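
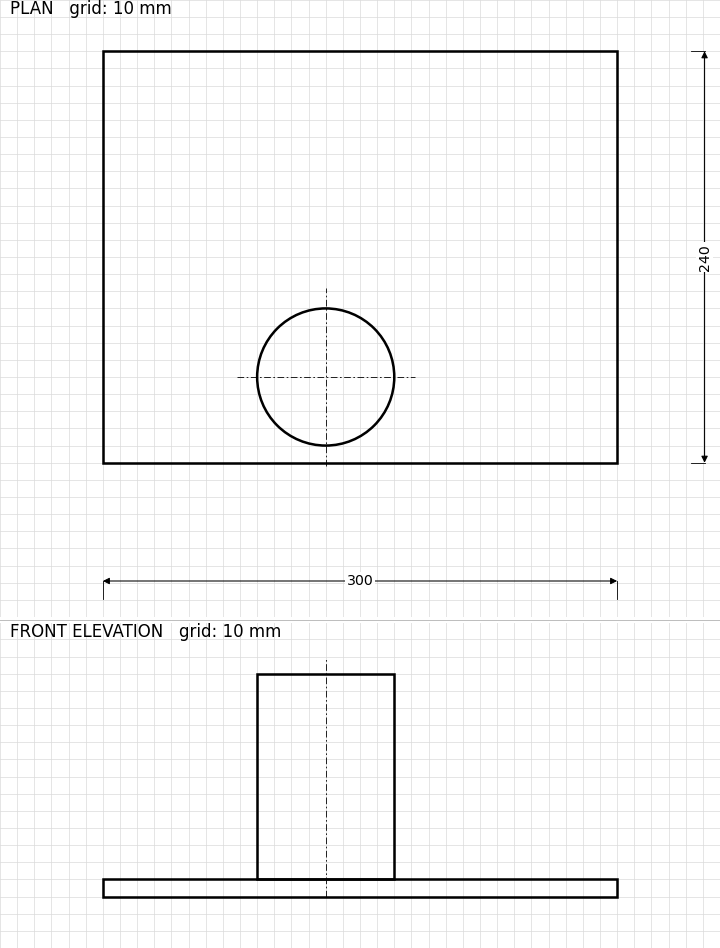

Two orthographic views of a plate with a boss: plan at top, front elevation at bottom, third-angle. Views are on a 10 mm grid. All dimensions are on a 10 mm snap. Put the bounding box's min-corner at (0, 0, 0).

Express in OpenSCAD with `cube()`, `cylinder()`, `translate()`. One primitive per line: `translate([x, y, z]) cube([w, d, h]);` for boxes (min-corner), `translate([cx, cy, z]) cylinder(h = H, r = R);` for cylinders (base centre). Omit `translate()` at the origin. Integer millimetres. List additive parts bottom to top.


cube([300, 240, 10]);
translate([130, 50, 10]) cylinder(h = 120, r = 40);


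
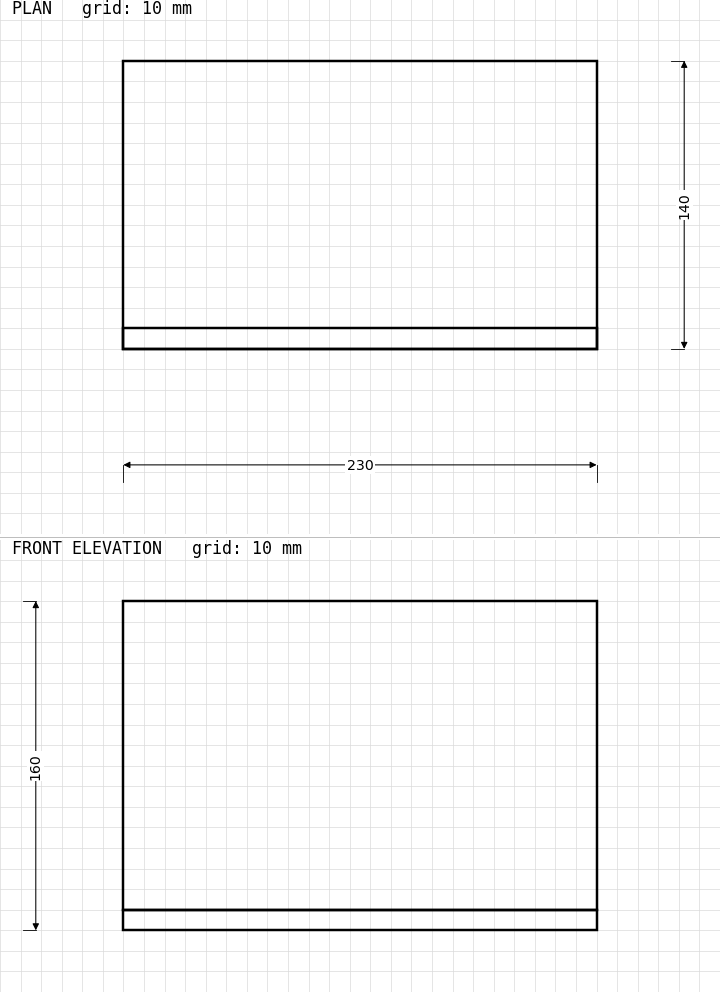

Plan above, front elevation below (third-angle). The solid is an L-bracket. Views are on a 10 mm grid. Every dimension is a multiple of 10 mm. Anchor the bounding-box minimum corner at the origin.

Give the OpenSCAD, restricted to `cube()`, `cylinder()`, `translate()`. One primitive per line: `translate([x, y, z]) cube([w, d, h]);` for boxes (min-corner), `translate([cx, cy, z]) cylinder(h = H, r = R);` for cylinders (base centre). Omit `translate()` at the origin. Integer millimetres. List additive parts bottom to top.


cube([230, 140, 10]);
translate([0, 0, 10]) cube([230, 10, 150]);


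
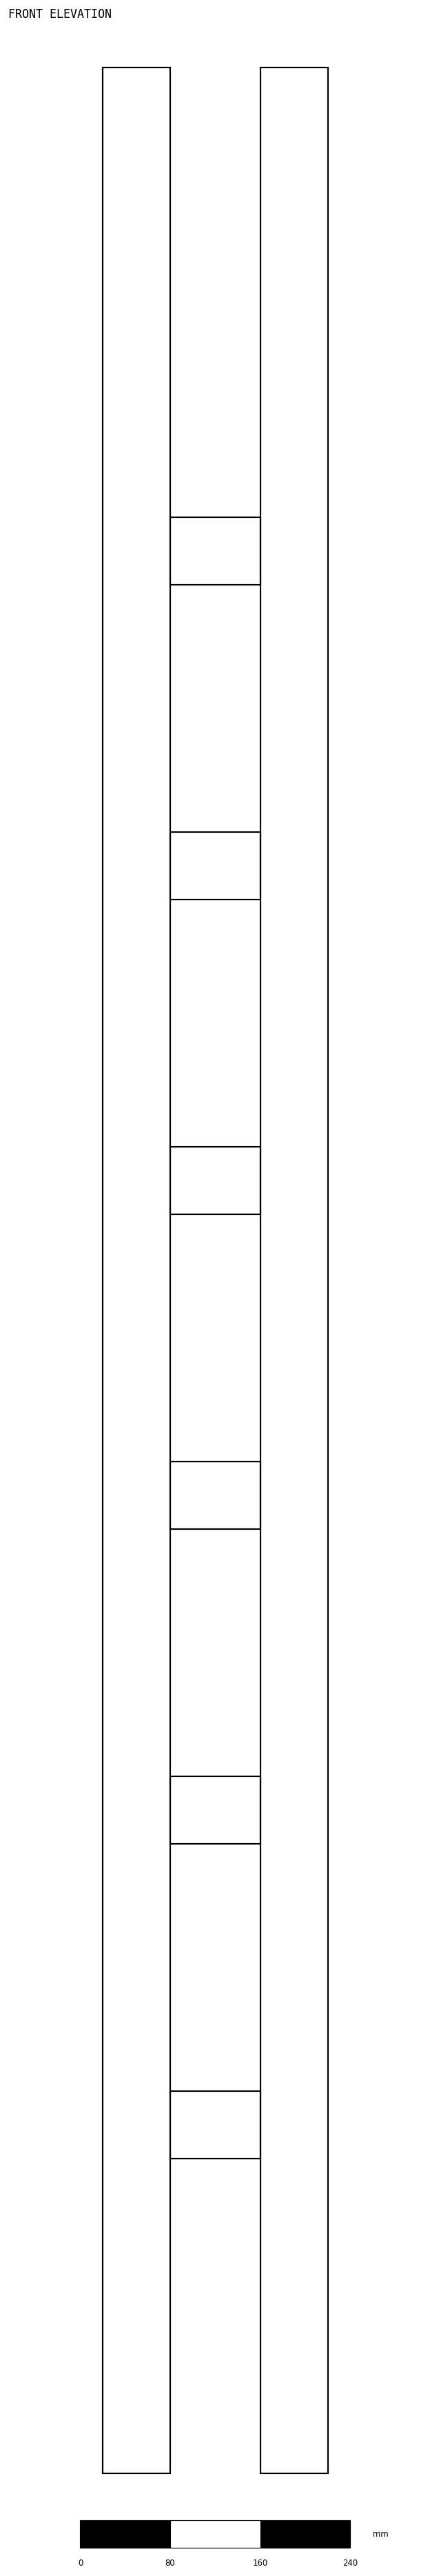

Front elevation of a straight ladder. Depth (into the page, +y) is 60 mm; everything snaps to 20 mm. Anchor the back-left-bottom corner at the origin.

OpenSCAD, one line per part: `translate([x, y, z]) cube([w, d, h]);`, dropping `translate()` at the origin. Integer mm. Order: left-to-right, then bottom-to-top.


cube([60, 60, 2140]);
translate([60, 0, 280]) cube([80, 60, 60]);
translate([60, 0, 560]) cube([80, 60, 60]);
translate([60, 0, 840]) cube([80, 60, 60]);
translate([60, 0, 1120]) cube([80, 60, 60]);
translate([60, 0, 1400]) cube([80, 60, 60]);
translate([60, 0, 1680]) cube([80, 60, 60]);
translate([140, 0, 0]) cube([60, 60, 2140]);


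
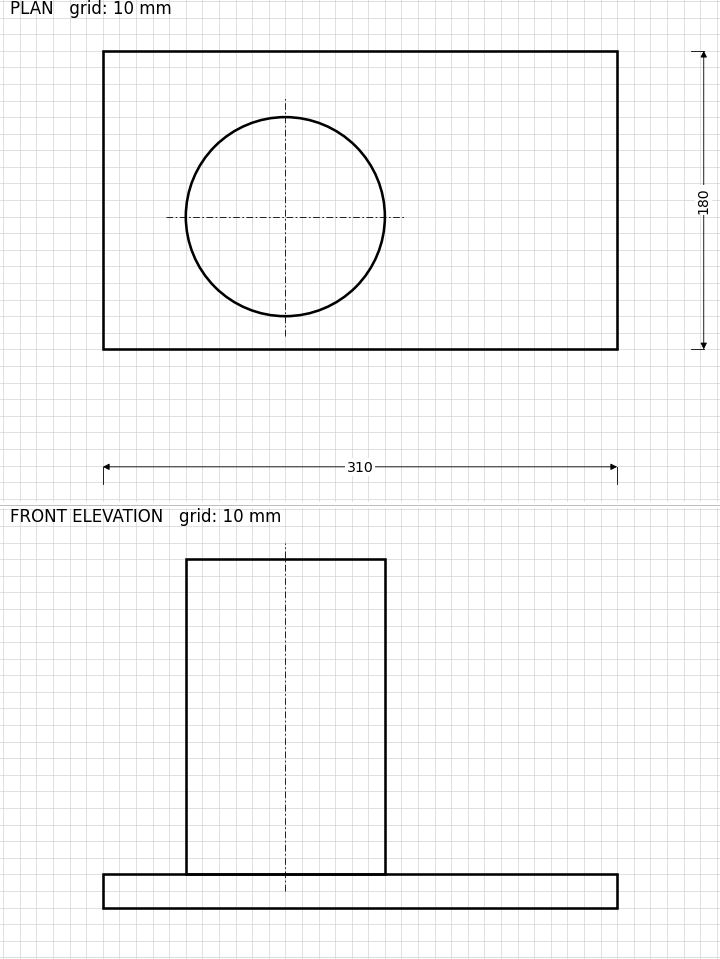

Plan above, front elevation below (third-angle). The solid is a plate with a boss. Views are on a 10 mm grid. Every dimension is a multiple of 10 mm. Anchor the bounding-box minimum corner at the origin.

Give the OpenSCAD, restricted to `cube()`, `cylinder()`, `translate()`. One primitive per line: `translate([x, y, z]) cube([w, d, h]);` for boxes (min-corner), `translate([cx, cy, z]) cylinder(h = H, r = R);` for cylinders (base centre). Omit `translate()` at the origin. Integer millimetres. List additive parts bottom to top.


cube([310, 180, 20]);
translate([110, 80, 20]) cylinder(h = 190, r = 60);


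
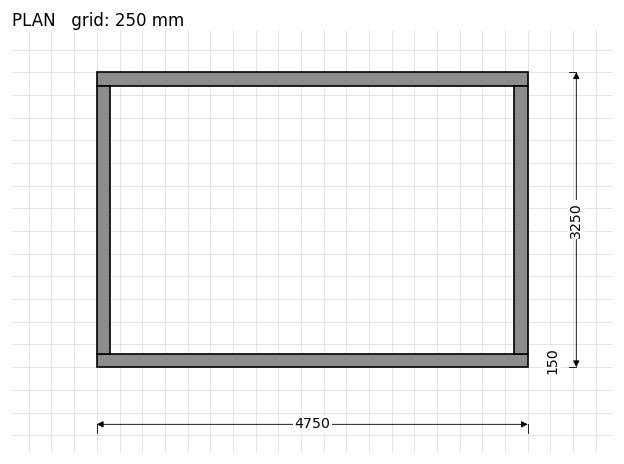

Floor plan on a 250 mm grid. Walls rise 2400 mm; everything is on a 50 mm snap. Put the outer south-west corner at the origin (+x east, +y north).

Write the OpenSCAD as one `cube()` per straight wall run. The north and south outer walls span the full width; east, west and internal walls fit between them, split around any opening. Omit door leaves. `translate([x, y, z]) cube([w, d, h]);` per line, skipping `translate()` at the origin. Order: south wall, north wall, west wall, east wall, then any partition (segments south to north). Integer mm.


cube([4750, 150, 2400]);
translate([0, 3100, 0]) cube([4750, 150, 2400]);
translate([0, 150, 0]) cube([150, 2950, 2400]);
translate([4600, 150, 0]) cube([150, 2950, 2400]);


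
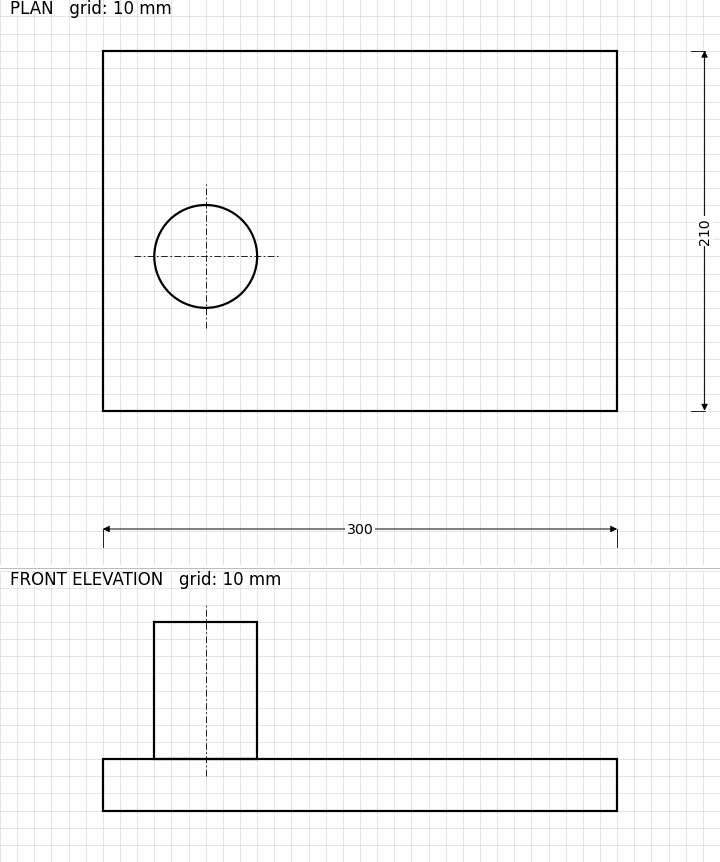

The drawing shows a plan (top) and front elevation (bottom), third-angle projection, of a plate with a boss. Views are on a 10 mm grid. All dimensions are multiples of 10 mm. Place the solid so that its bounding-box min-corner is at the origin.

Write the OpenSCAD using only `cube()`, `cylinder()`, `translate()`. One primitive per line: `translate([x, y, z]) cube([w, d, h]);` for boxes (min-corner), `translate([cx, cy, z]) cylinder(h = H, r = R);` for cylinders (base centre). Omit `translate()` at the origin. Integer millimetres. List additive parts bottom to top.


cube([300, 210, 30]);
translate([60, 90, 30]) cylinder(h = 80, r = 30);


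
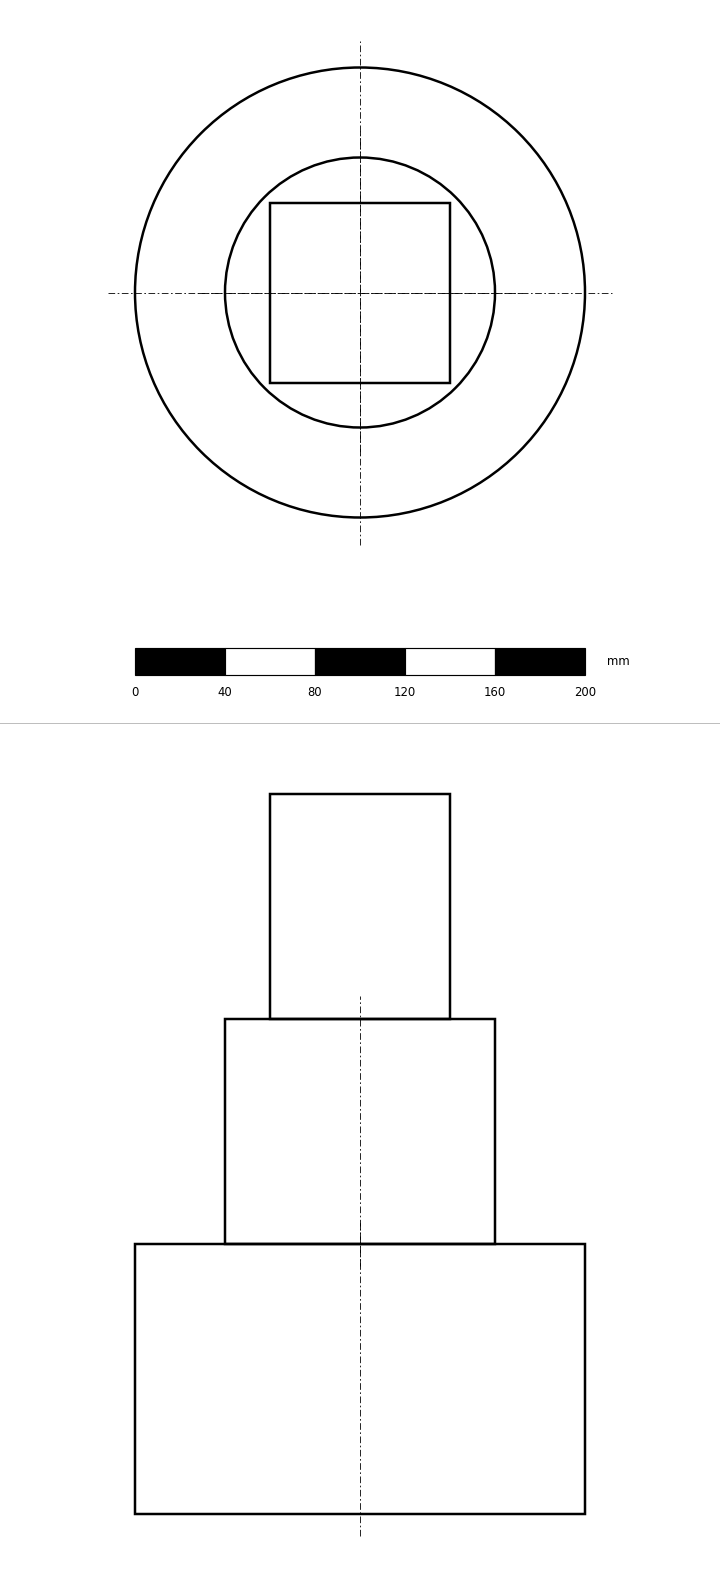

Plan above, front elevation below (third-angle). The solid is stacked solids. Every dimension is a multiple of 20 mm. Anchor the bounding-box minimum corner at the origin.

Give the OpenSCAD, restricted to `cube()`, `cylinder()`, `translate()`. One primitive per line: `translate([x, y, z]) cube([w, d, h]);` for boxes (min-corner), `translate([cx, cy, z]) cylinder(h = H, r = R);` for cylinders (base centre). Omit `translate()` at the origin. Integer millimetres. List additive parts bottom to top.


translate([100, 100, 0]) cylinder(h = 120, r = 100);
translate([100, 100, 120]) cylinder(h = 100, r = 60);
translate([60, 60, 220]) cube([80, 80, 100]);


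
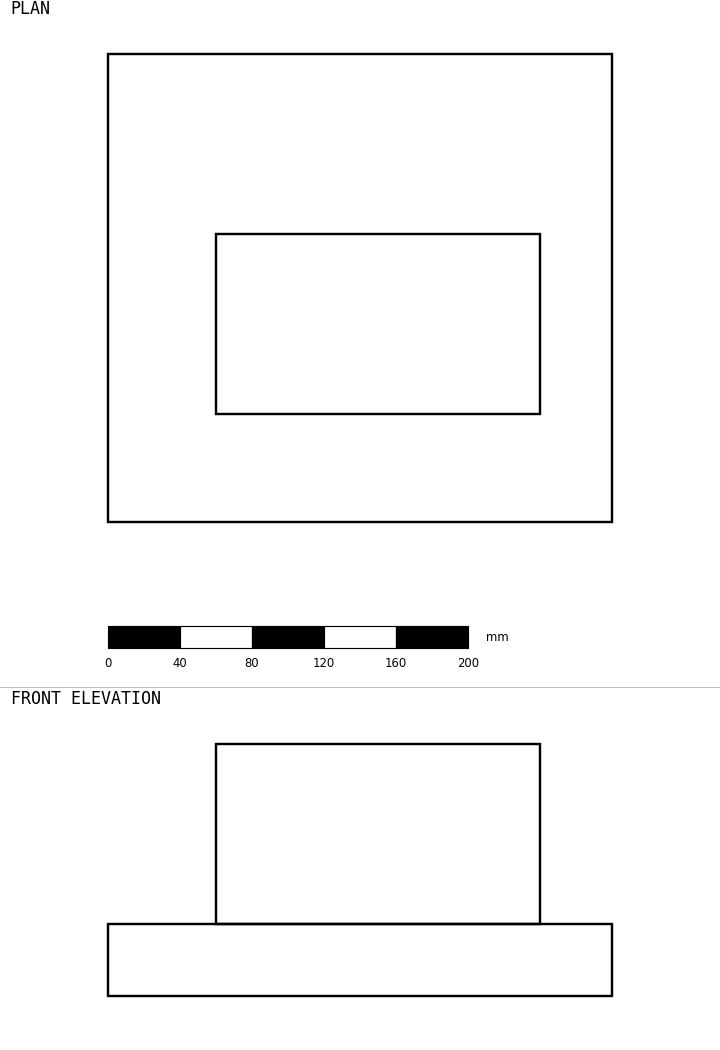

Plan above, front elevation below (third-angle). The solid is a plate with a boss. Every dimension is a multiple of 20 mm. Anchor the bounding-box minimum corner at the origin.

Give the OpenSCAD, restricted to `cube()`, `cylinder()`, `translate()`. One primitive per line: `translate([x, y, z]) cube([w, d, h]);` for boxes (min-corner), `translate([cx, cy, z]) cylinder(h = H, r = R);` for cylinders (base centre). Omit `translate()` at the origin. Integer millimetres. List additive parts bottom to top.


cube([280, 260, 40]);
translate([60, 60, 40]) cube([180, 100, 100]);


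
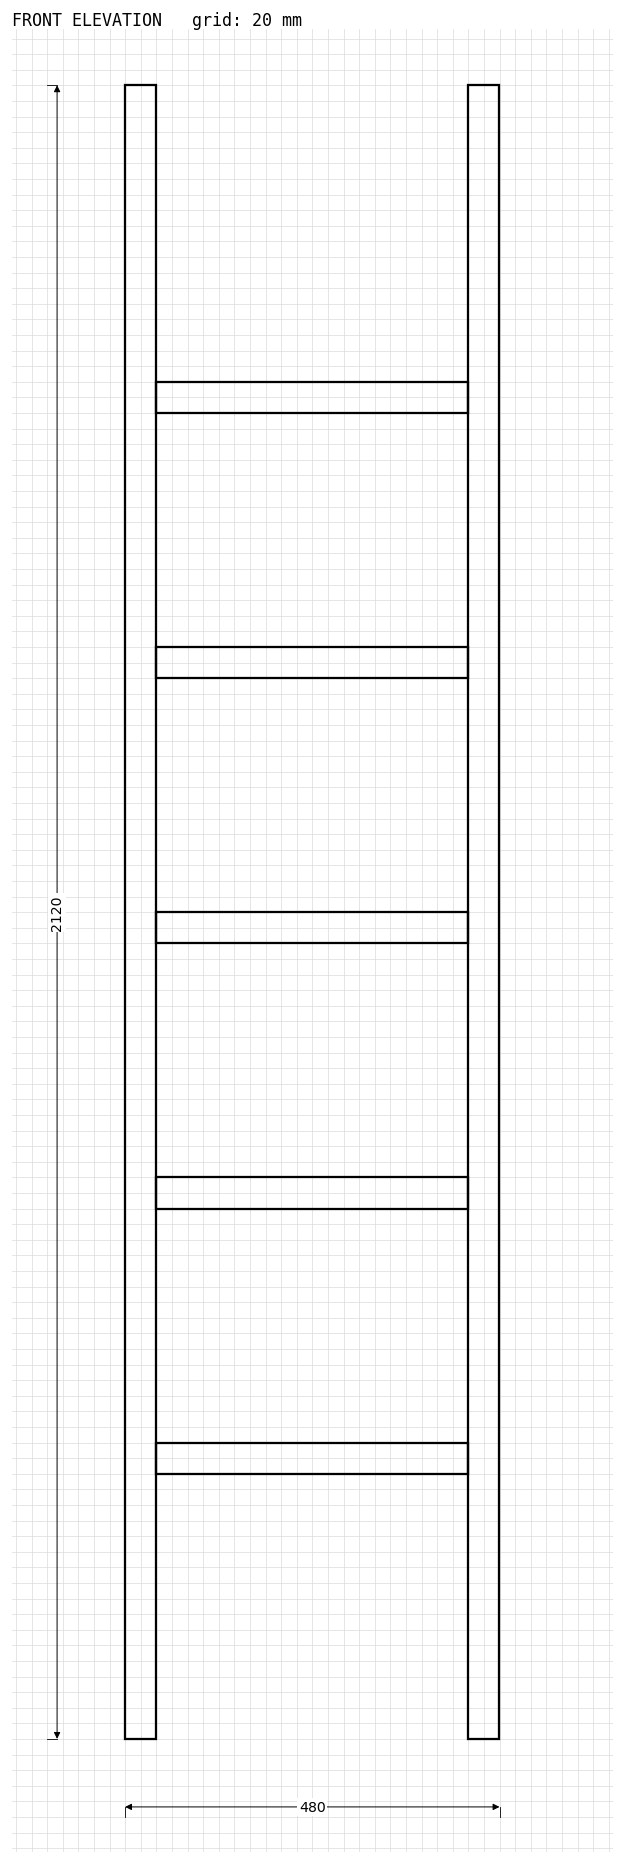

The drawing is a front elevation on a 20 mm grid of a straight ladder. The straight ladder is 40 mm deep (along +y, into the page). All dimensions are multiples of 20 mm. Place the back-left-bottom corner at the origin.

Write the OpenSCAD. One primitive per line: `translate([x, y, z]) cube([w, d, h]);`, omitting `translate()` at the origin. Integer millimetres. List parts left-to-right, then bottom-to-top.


cube([40, 40, 2120]);
translate([40, 0, 340]) cube([400, 40, 40]);
translate([40, 0, 680]) cube([400, 40, 40]);
translate([40, 0, 1020]) cube([400, 40, 40]);
translate([40, 0, 1360]) cube([400, 40, 40]);
translate([40, 0, 1700]) cube([400, 40, 40]);
translate([440, 0, 0]) cube([40, 40, 2120]);


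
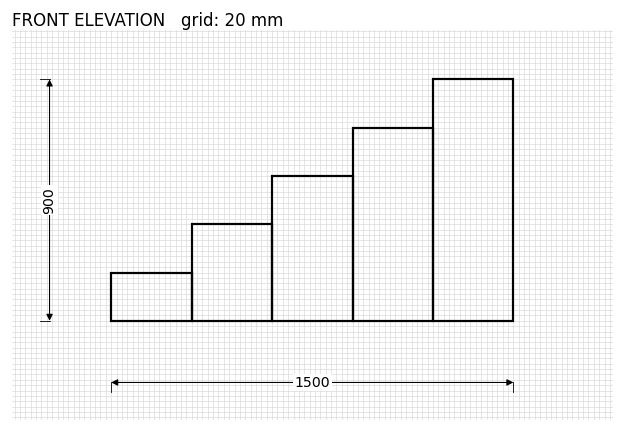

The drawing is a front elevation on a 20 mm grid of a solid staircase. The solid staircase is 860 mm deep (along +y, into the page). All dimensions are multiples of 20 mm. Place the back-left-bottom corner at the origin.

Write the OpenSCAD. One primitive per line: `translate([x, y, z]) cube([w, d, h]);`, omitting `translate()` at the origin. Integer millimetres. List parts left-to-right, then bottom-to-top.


cube([300, 860, 180]);
translate([300, 0, 0]) cube([300, 860, 360]);
translate([600, 0, 0]) cube([300, 860, 540]);
translate([900, 0, 0]) cube([300, 860, 720]);
translate([1200, 0, 0]) cube([300, 860, 900]);


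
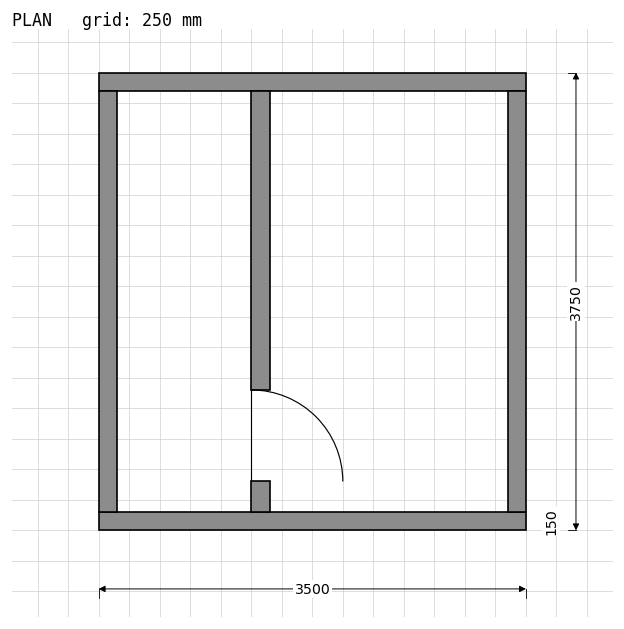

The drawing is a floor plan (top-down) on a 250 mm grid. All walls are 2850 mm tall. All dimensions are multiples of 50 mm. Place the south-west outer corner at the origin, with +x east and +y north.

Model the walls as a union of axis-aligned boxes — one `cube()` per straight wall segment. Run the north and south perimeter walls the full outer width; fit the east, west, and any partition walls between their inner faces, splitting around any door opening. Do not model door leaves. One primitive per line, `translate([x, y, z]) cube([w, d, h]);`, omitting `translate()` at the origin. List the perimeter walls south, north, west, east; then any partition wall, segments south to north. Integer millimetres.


cube([3500, 150, 2850]);
translate([0, 3600, 0]) cube([3500, 150, 2850]);
translate([0, 150, 0]) cube([150, 3450, 2850]);
translate([3350, 150, 0]) cube([150, 3450, 2850]);
translate([1250, 150, 0]) cube([150, 250, 2850]);
translate([1250, 1150, 0]) cube([150, 2450, 2850]);


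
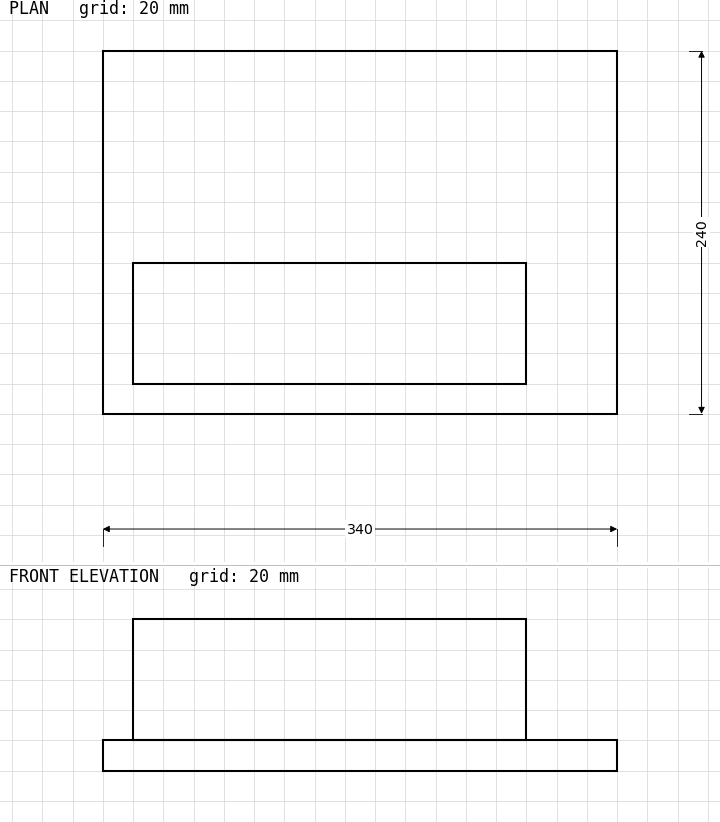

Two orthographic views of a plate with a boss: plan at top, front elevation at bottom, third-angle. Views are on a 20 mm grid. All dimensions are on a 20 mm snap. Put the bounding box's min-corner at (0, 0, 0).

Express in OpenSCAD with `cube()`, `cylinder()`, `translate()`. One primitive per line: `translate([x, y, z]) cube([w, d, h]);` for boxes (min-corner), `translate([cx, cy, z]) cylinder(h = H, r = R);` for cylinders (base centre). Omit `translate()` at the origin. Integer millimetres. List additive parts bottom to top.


cube([340, 240, 20]);
translate([20, 20, 20]) cube([260, 80, 80]);


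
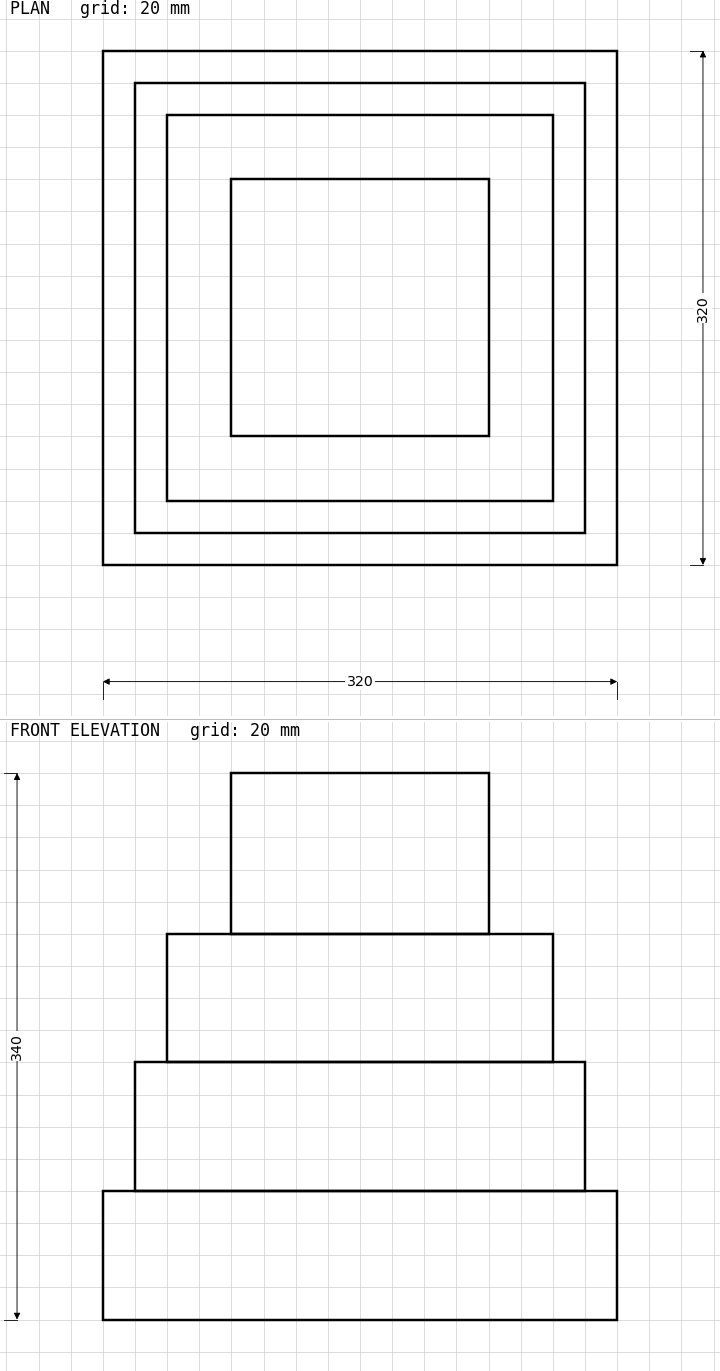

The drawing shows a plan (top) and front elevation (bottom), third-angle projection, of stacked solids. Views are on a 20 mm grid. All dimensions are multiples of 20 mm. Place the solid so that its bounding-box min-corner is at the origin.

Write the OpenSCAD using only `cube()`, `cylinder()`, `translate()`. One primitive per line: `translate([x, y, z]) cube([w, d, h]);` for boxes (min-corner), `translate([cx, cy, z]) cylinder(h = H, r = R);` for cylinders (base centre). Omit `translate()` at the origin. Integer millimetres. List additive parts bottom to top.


cube([320, 320, 80]);
translate([20, 20, 80]) cube([280, 280, 80]);
translate([40, 40, 160]) cube([240, 240, 80]);
translate([80, 80, 240]) cube([160, 160, 100]);


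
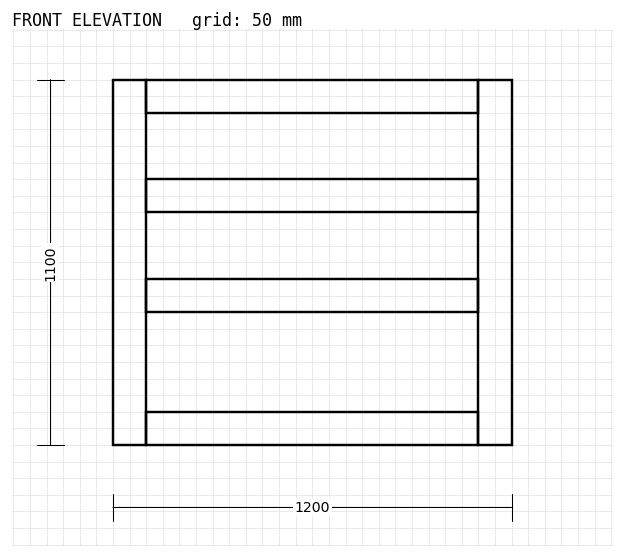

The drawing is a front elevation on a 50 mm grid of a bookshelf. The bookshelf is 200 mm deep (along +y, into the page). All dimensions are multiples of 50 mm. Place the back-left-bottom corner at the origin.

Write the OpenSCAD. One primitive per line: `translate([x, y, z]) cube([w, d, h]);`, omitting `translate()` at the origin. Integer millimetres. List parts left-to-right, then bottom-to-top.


cube([100, 200, 1100]);
translate([100, 0, 0]) cube([1000, 200, 100]);
translate([100, 0, 400]) cube([1000, 200, 100]);
translate([100, 0, 700]) cube([1000, 200, 100]);
translate([100, 0, 1000]) cube([1000, 200, 100]);
translate([1100, 0, 0]) cube([100, 200, 1100]);


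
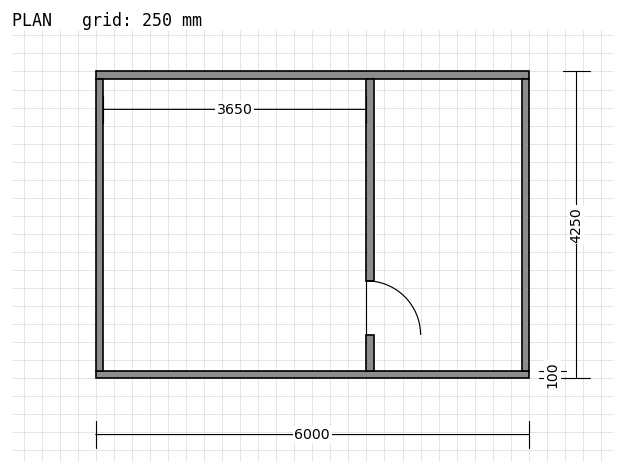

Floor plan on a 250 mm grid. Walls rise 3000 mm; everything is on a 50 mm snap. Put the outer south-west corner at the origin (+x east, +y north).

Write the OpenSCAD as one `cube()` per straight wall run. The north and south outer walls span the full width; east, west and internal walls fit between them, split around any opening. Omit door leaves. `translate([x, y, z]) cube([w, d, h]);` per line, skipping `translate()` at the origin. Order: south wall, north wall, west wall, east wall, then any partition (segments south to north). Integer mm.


cube([6000, 100, 3000]);
translate([0, 4150, 0]) cube([6000, 100, 3000]);
translate([0, 100, 0]) cube([100, 4050, 3000]);
translate([5900, 100, 0]) cube([100, 4050, 3000]);
translate([3750, 100, 0]) cube([100, 500, 3000]);
translate([3750, 1350, 0]) cube([100, 2800, 3000]);


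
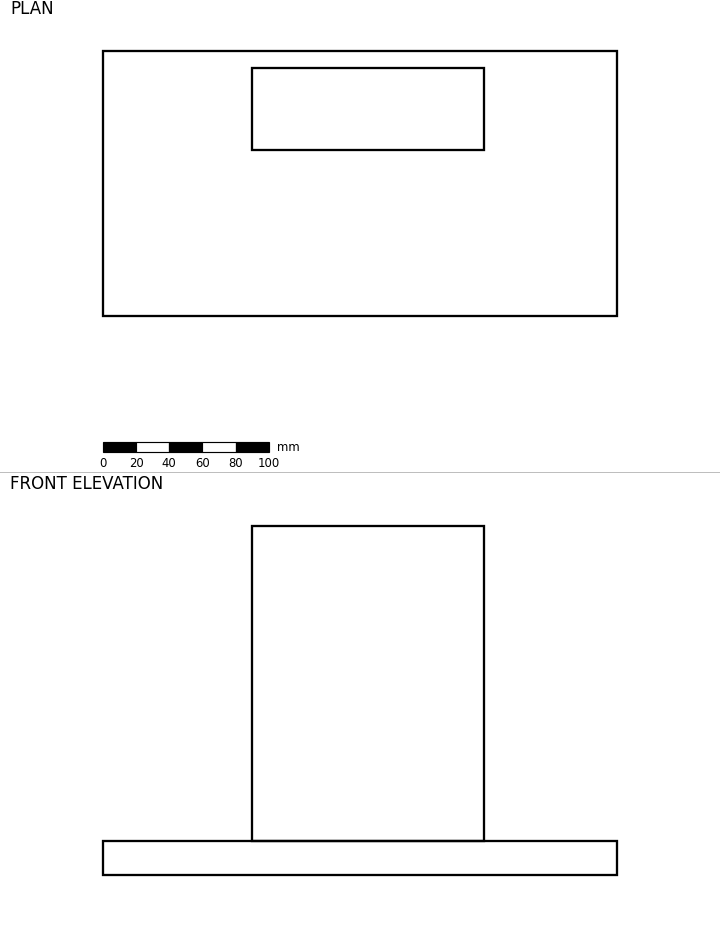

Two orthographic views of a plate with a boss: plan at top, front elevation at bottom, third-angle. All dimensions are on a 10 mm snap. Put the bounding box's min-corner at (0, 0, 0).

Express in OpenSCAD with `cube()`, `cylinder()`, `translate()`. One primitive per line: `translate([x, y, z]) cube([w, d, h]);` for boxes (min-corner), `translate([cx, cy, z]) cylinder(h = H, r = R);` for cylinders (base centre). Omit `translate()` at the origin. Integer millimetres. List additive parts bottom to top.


cube([310, 160, 20]);
translate([90, 100, 20]) cube([140, 50, 190]);


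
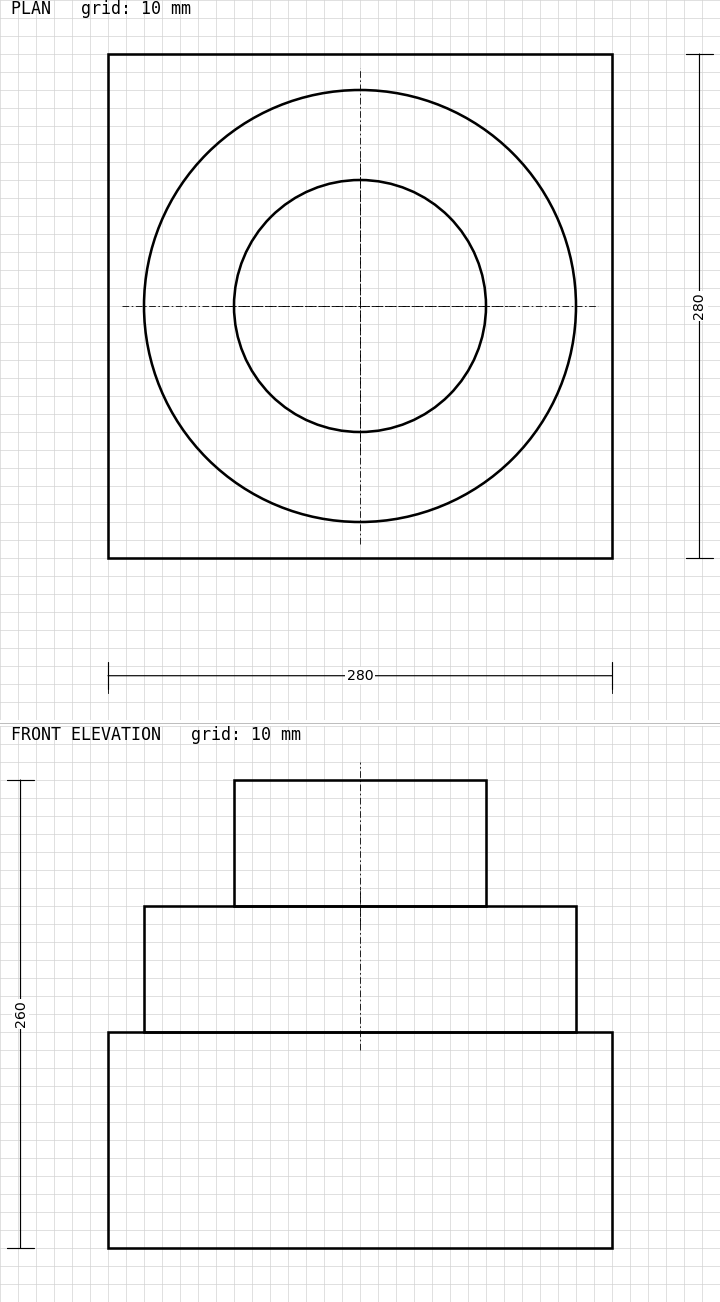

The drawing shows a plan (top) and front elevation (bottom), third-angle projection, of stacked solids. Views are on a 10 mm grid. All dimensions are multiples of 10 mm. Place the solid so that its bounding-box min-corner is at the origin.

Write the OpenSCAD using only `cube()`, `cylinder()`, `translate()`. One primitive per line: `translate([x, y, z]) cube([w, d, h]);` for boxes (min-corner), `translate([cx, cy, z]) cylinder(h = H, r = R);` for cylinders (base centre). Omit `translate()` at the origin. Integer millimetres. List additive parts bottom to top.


cube([280, 280, 120]);
translate([140, 140, 120]) cylinder(h = 70, r = 120);
translate([140, 140, 190]) cylinder(h = 70, r = 70);


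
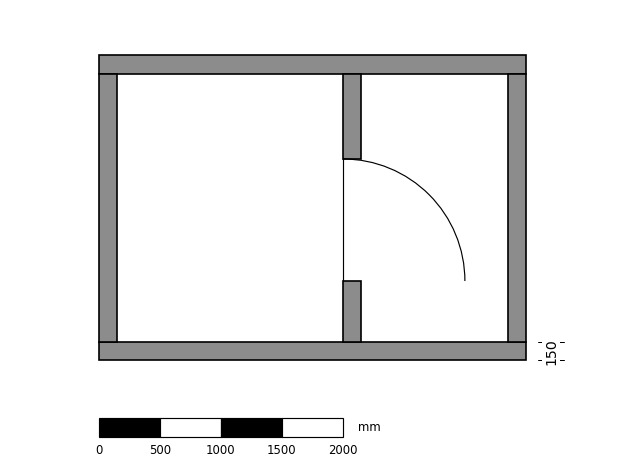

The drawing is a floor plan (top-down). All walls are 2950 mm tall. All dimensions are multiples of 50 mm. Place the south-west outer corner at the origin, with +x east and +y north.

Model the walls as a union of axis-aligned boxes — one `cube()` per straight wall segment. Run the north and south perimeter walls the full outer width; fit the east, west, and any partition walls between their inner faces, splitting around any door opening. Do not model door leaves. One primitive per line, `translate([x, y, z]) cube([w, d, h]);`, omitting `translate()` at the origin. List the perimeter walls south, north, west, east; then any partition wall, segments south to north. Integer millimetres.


cube([3500, 150, 2950]);
translate([0, 2350, 0]) cube([3500, 150, 2950]);
translate([0, 150, 0]) cube([150, 2200, 2950]);
translate([3350, 150, 0]) cube([150, 2200, 2950]);
translate([2000, 150, 0]) cube([150, 500, 2950]);
translate([2000, 1650, 0]) cube([150, 700, 2950]);


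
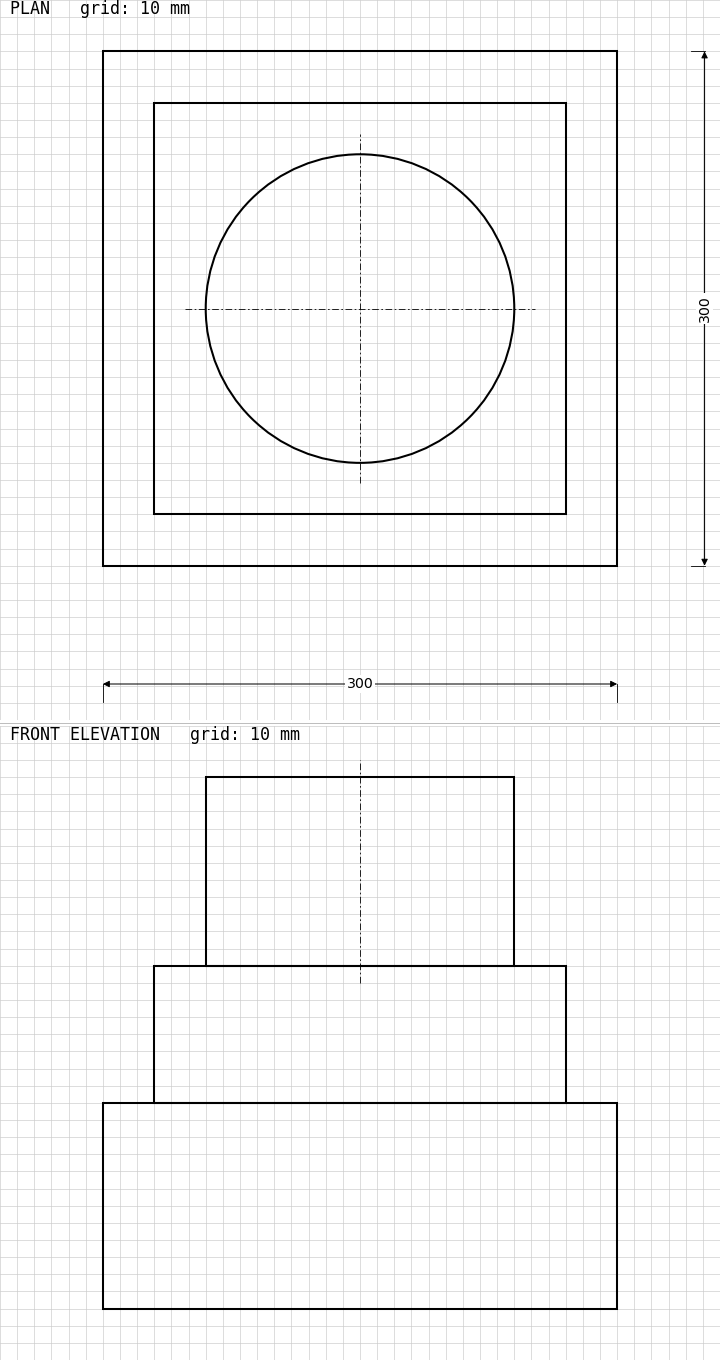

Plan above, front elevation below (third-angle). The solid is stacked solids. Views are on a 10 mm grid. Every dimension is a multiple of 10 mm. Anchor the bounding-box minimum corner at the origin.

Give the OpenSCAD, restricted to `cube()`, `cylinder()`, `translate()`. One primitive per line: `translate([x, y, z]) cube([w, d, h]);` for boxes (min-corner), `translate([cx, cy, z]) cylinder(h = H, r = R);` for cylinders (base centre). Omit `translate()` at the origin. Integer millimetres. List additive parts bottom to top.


cube([300, 300, 120]);
translate([30, 30, 120]) cube([240, 240, 80]);
translate([150, 150, 200]) cylinder(h = 110, r = 90);


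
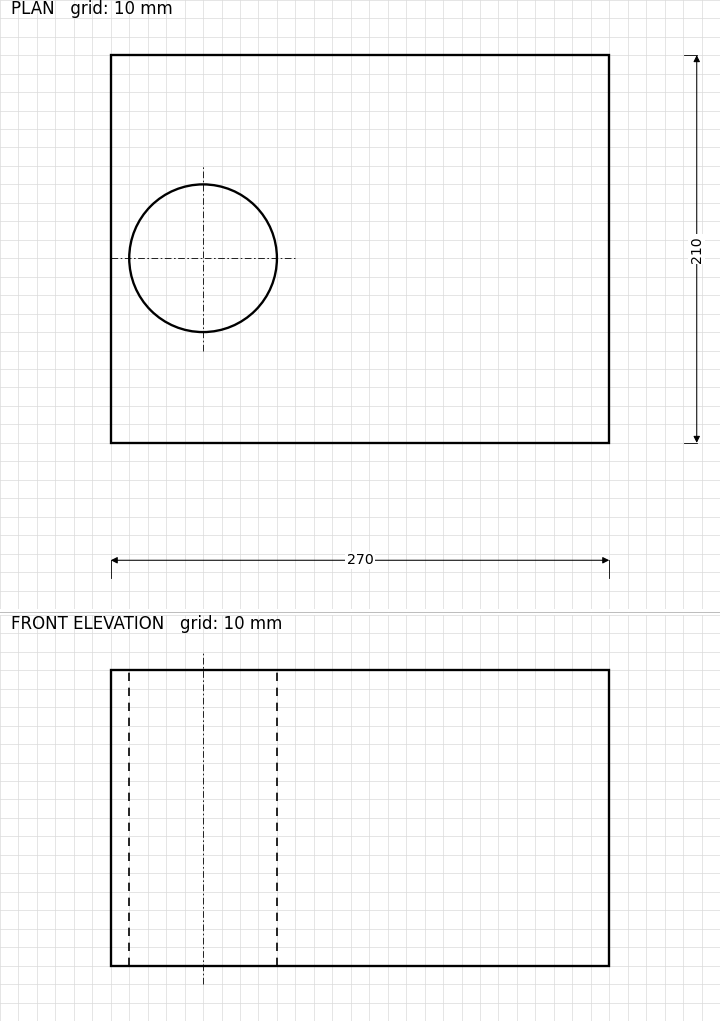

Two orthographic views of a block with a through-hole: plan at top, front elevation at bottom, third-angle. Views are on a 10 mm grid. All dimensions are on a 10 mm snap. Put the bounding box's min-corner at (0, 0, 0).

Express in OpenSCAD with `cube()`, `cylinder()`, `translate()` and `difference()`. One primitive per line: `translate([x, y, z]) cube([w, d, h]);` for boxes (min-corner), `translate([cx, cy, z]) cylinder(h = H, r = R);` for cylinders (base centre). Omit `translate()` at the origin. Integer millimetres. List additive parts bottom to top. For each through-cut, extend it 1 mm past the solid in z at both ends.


difference() {
  cube([270, 210, 160]);
  translate([50, 100, -1]) cylinder(h = 162, r = 40);
}


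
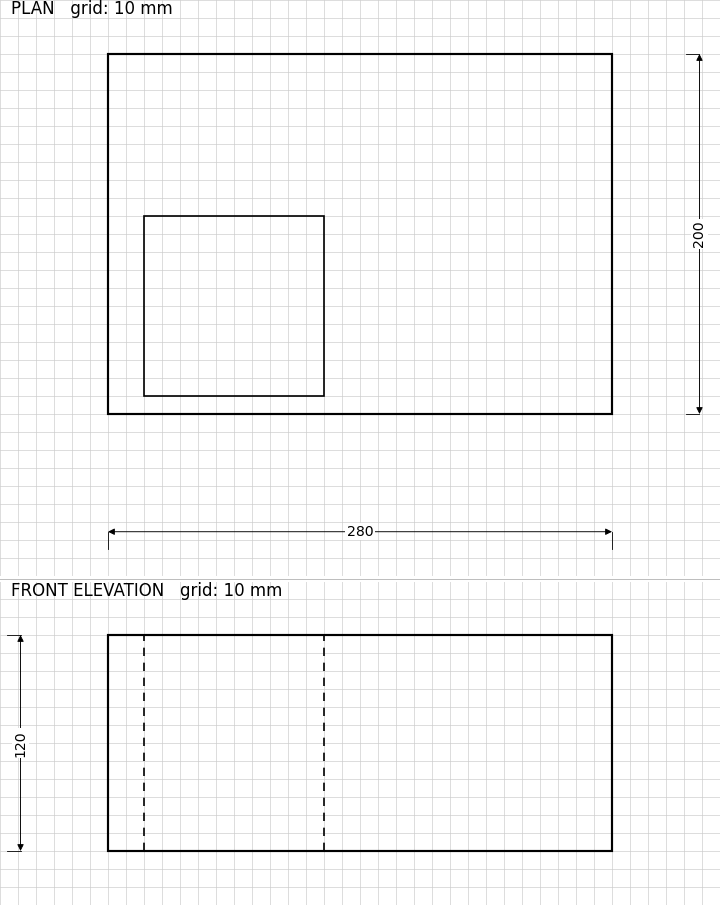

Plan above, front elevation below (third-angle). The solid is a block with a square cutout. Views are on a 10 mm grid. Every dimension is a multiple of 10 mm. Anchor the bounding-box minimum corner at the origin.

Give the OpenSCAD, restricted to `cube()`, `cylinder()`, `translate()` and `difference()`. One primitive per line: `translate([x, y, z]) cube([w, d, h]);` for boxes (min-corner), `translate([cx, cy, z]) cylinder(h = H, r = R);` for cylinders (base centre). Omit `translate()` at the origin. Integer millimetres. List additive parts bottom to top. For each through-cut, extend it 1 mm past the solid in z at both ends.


difference() {
  cube([280, 200, 120]);
  translate([20, 10, -1]) cube([100, 100, 122]);
}


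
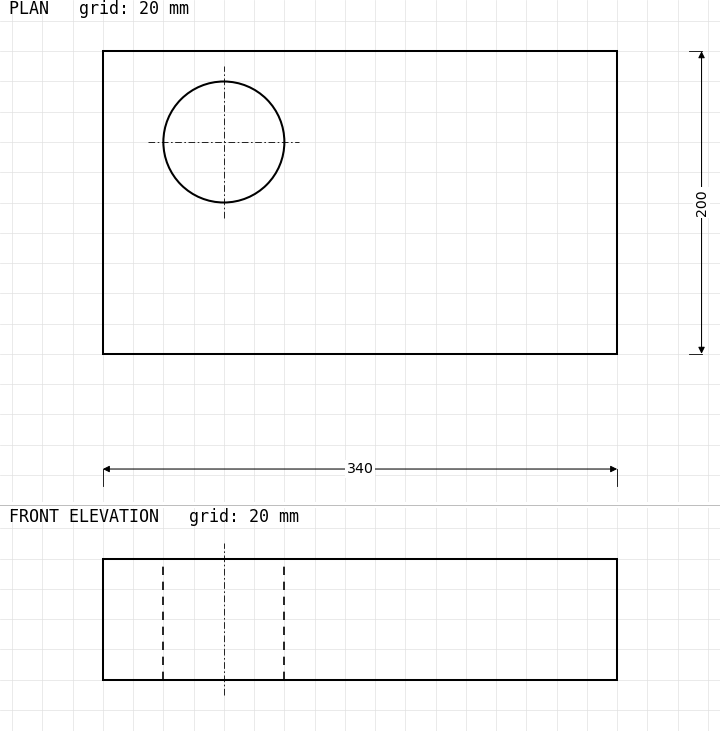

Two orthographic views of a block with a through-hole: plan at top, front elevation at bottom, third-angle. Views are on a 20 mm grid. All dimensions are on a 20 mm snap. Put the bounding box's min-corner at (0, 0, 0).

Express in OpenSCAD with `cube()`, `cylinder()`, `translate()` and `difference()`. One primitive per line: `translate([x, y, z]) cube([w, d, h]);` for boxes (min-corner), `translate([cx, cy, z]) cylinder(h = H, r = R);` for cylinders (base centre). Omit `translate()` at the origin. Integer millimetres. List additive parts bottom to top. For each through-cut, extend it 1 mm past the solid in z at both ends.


difference() {
  cube([340, 200, 80]);
  translate([80, 140, -1]) cylinder(h = 82, r = 40);
}


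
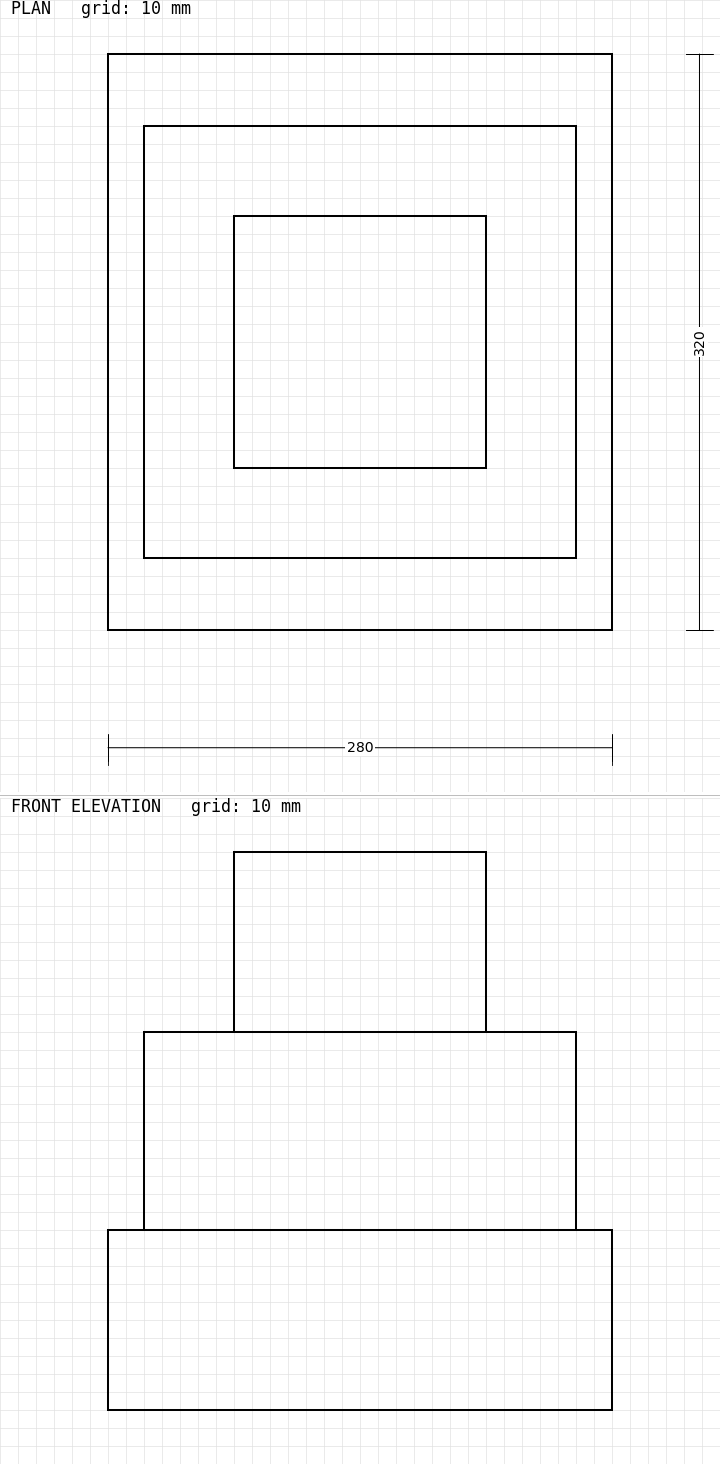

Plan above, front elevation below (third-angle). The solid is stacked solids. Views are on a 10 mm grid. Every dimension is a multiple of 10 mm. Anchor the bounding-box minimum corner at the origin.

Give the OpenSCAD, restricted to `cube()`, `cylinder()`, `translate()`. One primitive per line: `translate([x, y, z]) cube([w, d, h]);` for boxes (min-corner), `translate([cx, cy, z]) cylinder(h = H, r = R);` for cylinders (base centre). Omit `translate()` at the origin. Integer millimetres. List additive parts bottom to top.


cube([280, 320, 100]);
translate([20, 40, 100]) cube([240, 240, 110]);
translate([70, 90, 210]) cube([140, 140, 100]);


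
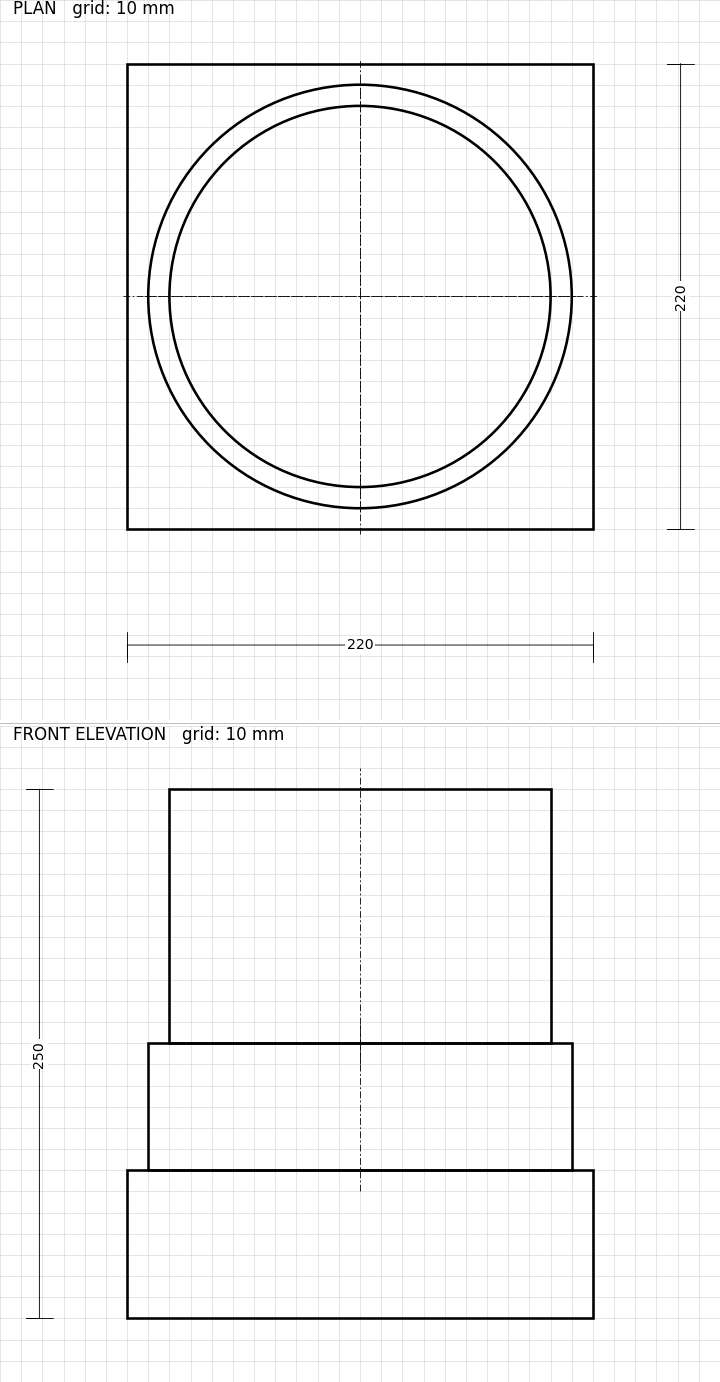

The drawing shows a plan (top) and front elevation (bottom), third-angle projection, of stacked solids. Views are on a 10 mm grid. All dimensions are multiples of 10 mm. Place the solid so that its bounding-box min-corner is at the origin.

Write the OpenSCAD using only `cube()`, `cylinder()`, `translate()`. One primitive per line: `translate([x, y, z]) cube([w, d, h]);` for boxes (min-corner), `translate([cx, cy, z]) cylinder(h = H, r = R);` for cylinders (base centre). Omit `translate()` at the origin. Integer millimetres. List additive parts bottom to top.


cube([220, 220, 70]);
translate([110, 110, 70]) cylinder(h = 60, r = 100);
translate([110, 110, 130]) cylinder(h = 120, r = 90);


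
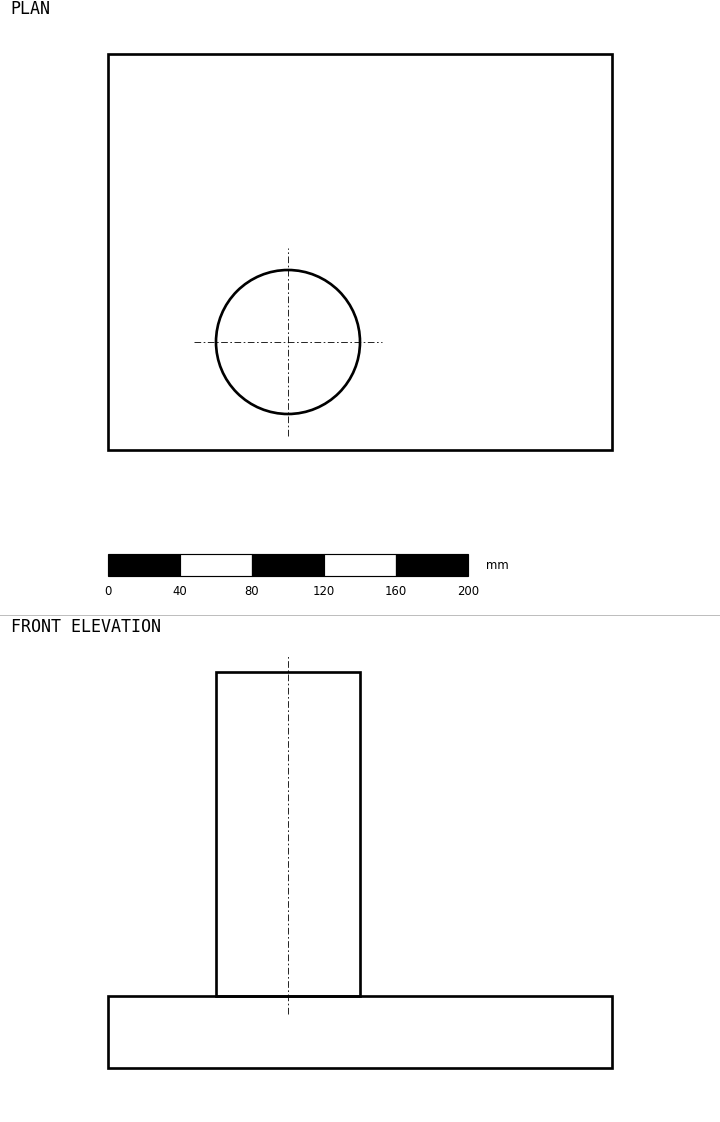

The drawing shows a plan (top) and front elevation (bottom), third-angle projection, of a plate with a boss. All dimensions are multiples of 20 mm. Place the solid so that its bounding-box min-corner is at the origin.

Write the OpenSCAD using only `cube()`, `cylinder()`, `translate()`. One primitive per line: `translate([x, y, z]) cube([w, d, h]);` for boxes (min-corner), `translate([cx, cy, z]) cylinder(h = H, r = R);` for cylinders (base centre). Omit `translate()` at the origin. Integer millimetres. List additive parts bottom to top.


cube([280, 220, 40]);
translate([100, 60, 40]) cylinder(h = 180, r = 40);


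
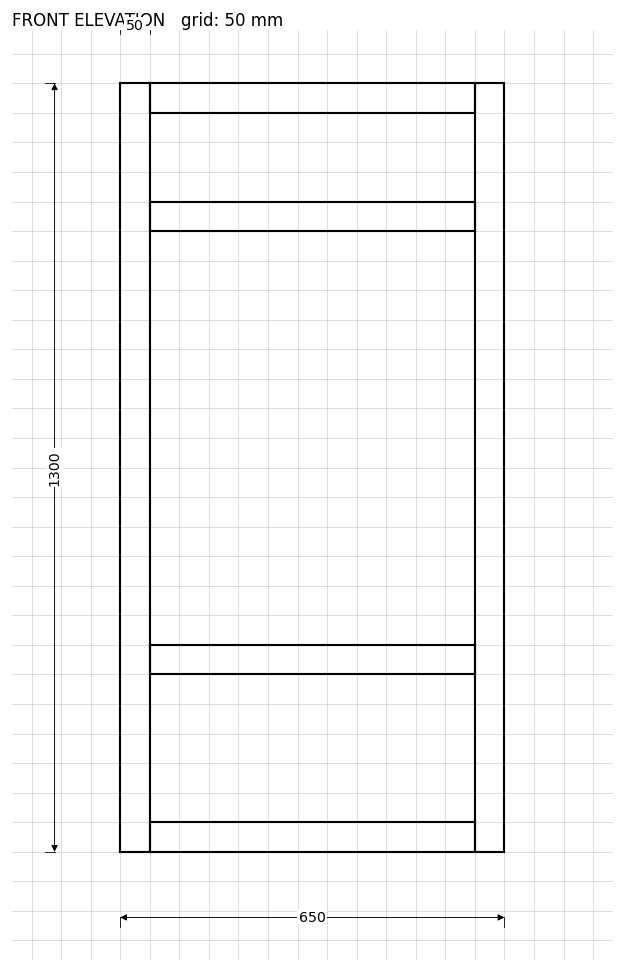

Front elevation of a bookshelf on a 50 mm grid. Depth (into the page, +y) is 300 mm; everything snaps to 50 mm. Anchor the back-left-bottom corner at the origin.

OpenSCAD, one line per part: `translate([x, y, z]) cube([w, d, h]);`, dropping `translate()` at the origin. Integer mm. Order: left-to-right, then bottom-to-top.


cube([50, 300, 1300]);
translate([50, 0, 0]) cube([550, 300, 50]);
translate([50, 0, 300]) cube([550, 300, 50]);
translate([50, 0, 1050]) cube([550, 300, 50]);
translate([50, 0, 1250]) cube([550, 300, 50]);
translate([600, 0, 0]) cube([50, 300, 1300]);


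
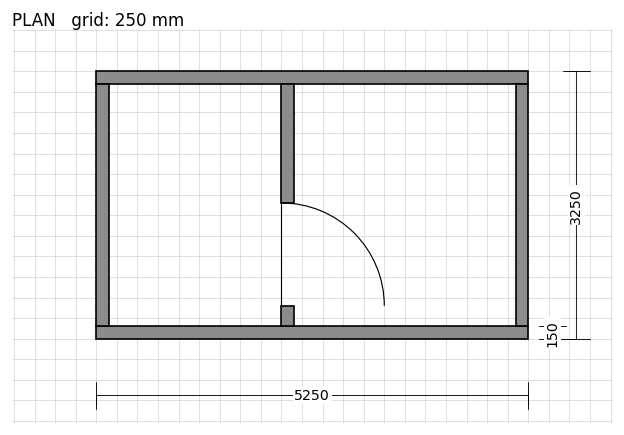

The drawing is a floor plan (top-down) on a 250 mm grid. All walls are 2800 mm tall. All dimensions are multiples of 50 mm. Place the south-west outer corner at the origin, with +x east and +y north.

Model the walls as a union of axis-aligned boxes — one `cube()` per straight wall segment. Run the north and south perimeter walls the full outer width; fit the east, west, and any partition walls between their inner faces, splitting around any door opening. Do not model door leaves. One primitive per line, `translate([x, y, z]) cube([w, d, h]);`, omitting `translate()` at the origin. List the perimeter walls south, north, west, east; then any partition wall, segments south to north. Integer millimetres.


cube([5250, 150, 2800]);
translate([0, 3100, 0]) cube([5250, 150, 2800]);
translate([0, 150, 0]) cube([150, 2950, 2800]);
translate([5100, 150, 0]) cube([150, 2950, 2800]);
translate([2250, 150, 0]) cube([150, 250, 2800]);
translate([2250, 1650, 0]) cube([150, 1450, 2800]);


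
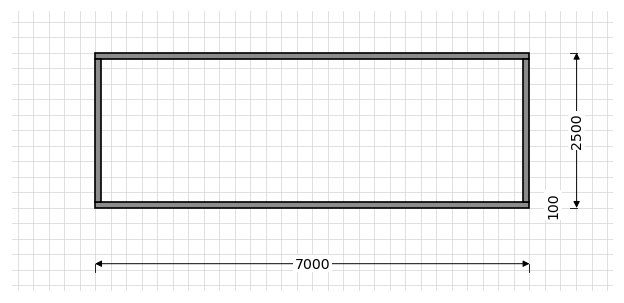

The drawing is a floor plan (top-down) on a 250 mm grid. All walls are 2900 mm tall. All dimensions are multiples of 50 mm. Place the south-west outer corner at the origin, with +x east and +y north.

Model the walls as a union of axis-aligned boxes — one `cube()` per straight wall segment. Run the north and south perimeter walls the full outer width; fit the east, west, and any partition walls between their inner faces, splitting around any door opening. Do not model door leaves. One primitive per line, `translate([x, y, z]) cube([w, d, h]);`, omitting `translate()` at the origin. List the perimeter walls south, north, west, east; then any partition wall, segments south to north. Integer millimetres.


cube([7000, 100, 2900]);
translate([0, 2400, 0]) cube([7000, 100, 2900]);
translate([0, 100, 0]) cube([100, 2300, 2900]);
translate([6900, 100, 0]) cube([100, 2300, 2900]);


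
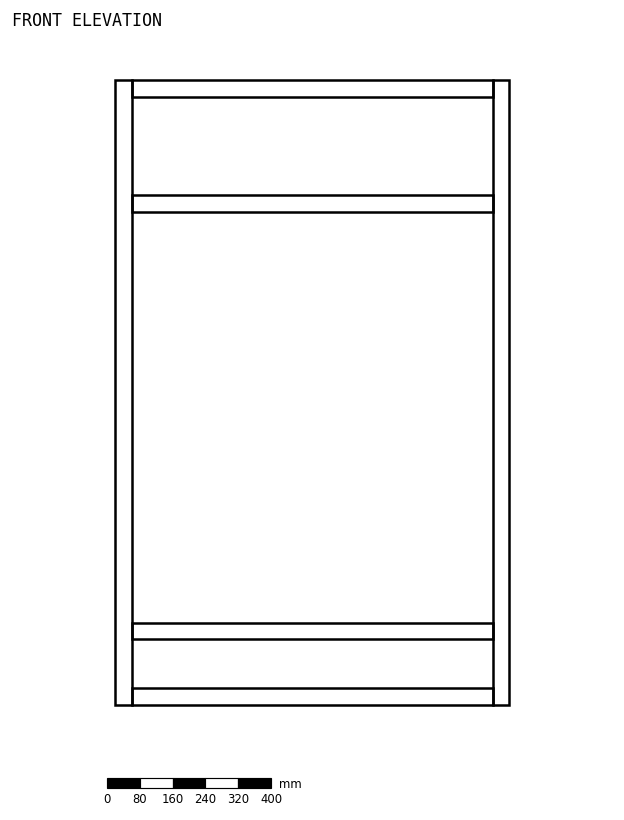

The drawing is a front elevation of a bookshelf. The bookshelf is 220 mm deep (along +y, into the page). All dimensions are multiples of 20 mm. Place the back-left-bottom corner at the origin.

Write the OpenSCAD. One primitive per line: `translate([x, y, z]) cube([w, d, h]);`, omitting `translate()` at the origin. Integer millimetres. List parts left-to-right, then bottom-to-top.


cube([40, 220, 1520]);
translate([40, 0, 0]) cube([880, 220, 40]);
translate([40, 0, 160]) cube([880, 220, 40]);
translate([40, 0, 1200]) cube([880, 220, 40]);
translate([40, 0, 1480]) cube([880, 220, 40]);
translate([920, 0, 0]) cube([40, 220, 1520]);


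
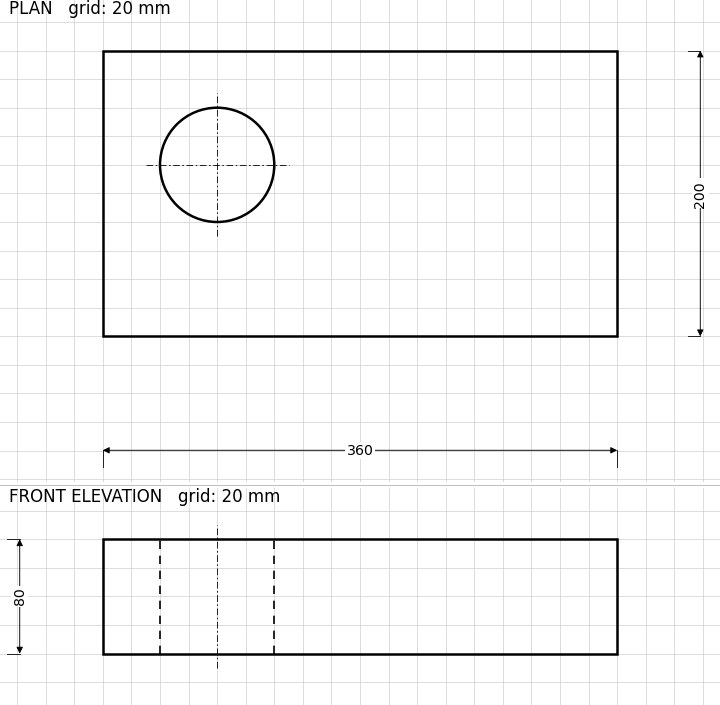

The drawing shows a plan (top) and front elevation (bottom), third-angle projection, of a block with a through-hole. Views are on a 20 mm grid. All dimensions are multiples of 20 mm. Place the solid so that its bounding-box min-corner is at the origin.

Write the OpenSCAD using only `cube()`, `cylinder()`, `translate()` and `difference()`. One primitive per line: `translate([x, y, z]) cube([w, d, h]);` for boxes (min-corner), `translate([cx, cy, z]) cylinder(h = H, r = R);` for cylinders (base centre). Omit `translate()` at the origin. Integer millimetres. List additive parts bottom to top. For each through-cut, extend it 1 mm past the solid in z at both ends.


difference() {
  cube([360, 200, 80]);
  translate([80, 120, -1]) cylinder(h = 82, r = 40);
}


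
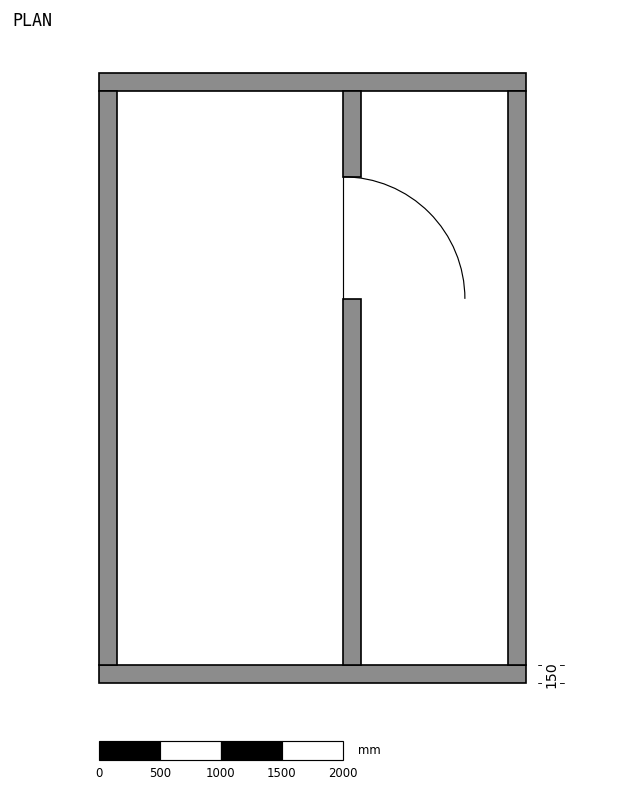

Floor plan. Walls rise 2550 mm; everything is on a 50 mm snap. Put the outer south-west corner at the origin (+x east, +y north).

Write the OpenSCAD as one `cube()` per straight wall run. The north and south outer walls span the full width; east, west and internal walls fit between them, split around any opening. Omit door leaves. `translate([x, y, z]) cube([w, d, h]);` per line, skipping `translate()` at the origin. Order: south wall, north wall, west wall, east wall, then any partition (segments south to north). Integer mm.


cube([3500, 150, 2550]);
translate([0, 4850, 0]) cube([3500, 150, 2550]);
translate([0, 150, 0]) cube([150, 4700, 2550]);
translate([3350, 150, 0]) cube([150, 4700, 2550]);
translate([2000, 150, 0]) cube([150, 3000, 2550]);
translate([2000, 4150, 0]) cube([150, 700, 2550]);


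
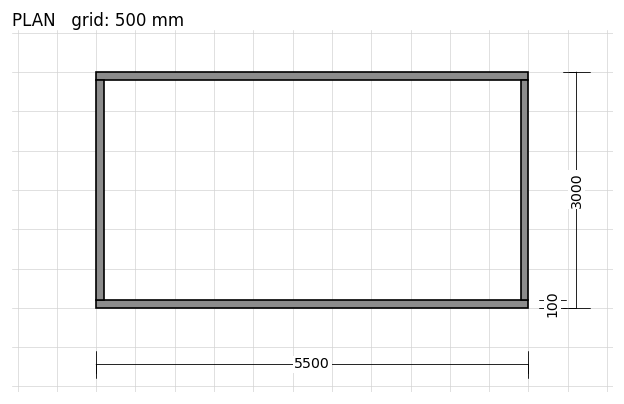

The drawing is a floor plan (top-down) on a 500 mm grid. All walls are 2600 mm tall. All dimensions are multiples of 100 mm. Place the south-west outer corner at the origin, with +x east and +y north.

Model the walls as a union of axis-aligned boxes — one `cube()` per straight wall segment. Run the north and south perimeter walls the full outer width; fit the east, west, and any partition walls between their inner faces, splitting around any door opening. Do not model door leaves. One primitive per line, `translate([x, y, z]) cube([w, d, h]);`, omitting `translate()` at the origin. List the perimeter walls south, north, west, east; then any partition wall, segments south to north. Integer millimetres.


cube([5500, 100, 2600]);
translate([0, 2900, 0]) cube([5500, 100, 2600]);
translate([0, 100, 0]) cube([100, 2800, 2600]);
translate([5400, 100, 0]) cube([100, 2800, 2600]);


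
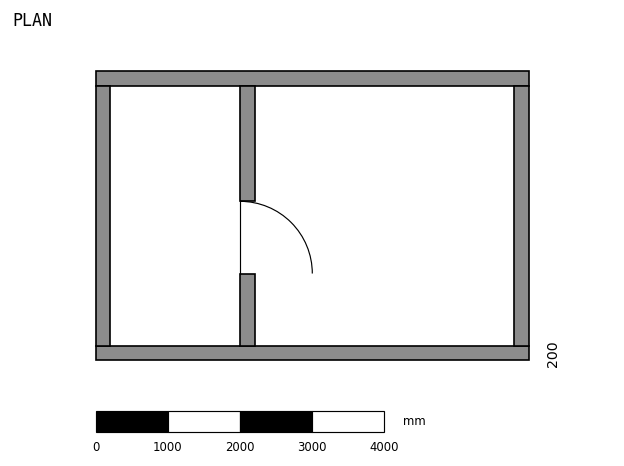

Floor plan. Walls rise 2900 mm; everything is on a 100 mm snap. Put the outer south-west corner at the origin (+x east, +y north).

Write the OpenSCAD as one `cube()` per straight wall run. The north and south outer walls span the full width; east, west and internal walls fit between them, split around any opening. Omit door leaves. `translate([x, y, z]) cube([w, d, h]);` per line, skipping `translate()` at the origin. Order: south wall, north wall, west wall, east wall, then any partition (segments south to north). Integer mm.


cube([6000, 200, 2900]);
translate([0, 3800, 0]) cube([6000, 200, 2900]);
translate([0, 200, 0]) cube([200, 3600, 2900]);
translate([5800, 200, 0]) cube([200, 3600, 2900]);
translate([2000, 200, 0]) cube([200, 1000, 2900]);
translate([2000, 2200, 0]) cube([200, 1600, 2900]);


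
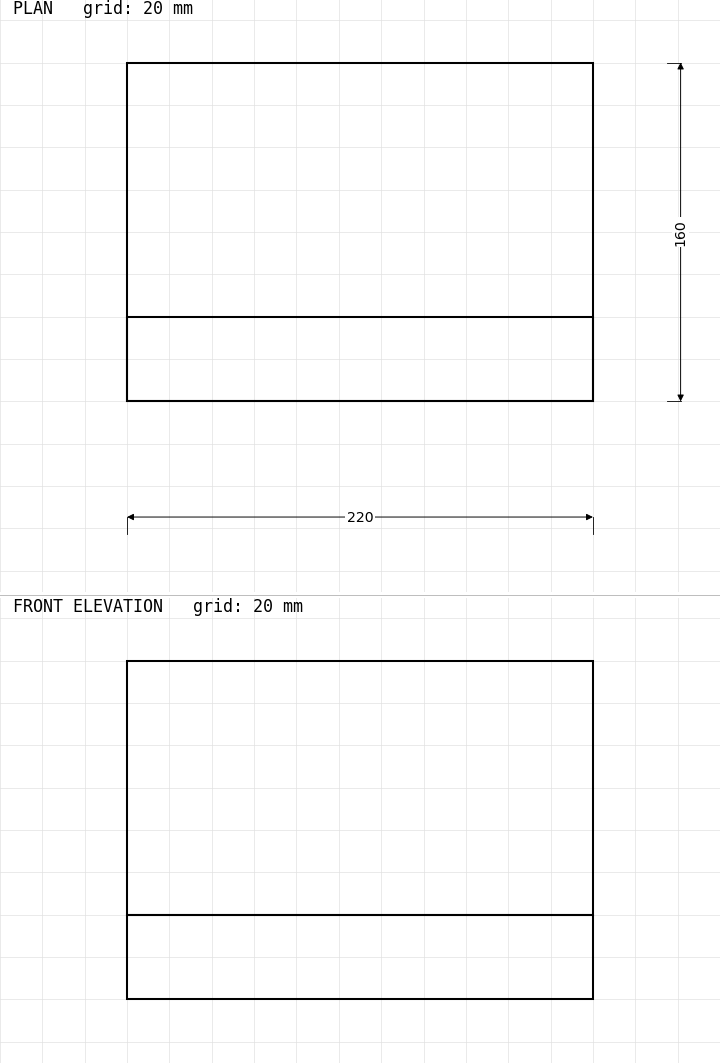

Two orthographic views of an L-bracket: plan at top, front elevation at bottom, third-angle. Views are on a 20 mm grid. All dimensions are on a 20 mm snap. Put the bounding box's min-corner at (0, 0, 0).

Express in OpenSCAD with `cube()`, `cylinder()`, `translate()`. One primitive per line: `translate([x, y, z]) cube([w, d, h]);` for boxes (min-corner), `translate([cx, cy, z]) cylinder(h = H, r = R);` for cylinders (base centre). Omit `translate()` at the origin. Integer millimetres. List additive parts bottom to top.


cube([220, 160, 40]);
translate([0, 0, 40]) cube([220, 40, 120]);


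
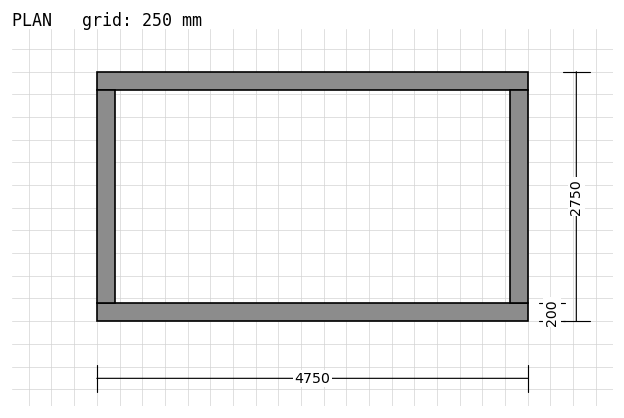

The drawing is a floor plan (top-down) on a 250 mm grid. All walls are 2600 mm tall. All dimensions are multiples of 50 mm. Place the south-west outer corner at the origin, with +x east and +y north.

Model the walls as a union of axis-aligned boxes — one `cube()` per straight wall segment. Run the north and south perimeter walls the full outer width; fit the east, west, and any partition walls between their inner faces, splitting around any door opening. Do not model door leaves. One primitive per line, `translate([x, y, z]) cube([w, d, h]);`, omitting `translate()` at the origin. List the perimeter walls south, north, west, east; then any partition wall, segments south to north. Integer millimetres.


cube([4750, 200, 2600]);
translate([0, 2550, 0]) cube([4750, 200, 2600]);
translate([0, 200, 0]) cube([200, 2350, 2600]);
translate([4550, 200, 0]) cube([200, 2350, 2600]);
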